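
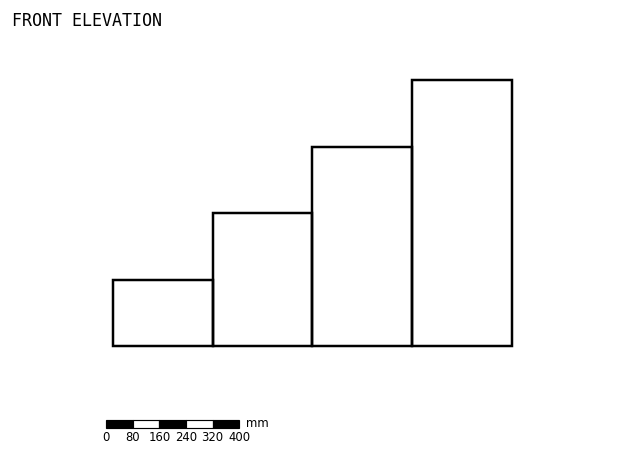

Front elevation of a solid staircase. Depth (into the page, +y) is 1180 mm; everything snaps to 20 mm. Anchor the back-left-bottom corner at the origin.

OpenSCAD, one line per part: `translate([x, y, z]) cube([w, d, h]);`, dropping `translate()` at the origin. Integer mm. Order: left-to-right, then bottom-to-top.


cube([300, 1180, 200]);
translate([300, 0, 0]) cube([300, 1180, 400]);
translate([600, 0, 0]) cube([300, 1180, 600]);
translate([900, 0, 0]) cube([300, 1180, 800]);


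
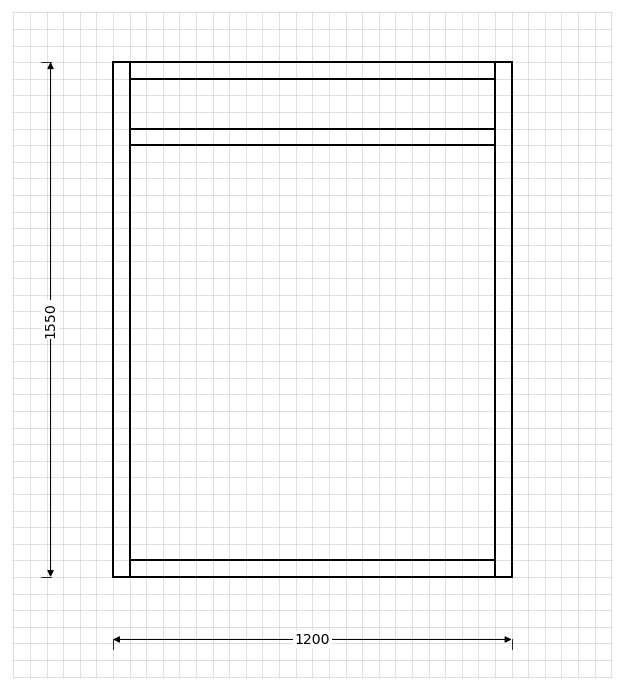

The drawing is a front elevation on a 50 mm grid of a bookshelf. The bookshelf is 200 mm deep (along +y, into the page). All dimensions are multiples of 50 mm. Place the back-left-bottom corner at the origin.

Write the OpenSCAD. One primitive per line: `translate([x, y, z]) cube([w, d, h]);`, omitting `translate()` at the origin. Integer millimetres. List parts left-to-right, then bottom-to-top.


cube([50, 200, 1550]);
translate([50, 0, 0]) cube([1100, 200, 50]);
translate([50, 0, 1300]) cube([1100, 200, 50]);
translate([50, 0, 1500]) cube([1100, 200, 50]);
translate([1150, 0, 0]) cube([50, 200, 1550]);


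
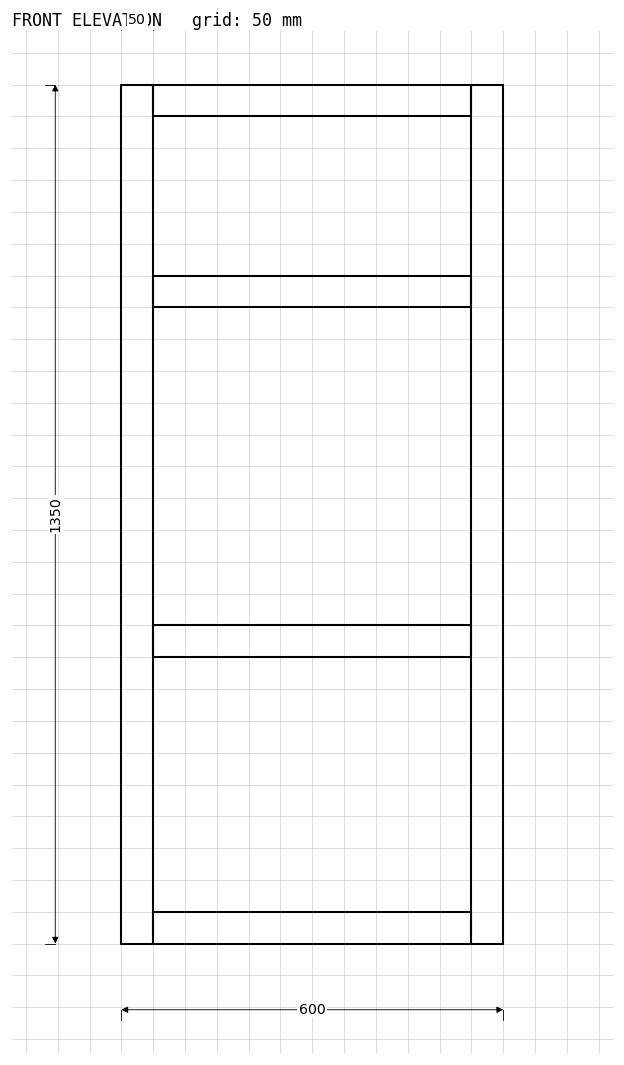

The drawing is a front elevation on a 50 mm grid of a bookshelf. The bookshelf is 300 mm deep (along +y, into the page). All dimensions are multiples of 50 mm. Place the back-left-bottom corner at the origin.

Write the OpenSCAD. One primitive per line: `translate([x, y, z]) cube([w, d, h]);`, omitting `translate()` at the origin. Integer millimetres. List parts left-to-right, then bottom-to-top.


cube([50, 300, 1350]);
translate([50, 0, 0]) cube([500, 300, 50]);
translate([50, 0, 450]) cube([500, 300, 50]);
translate([50, 0, 1000]) cube([500, 300, 50]);
translate([50, 0, 1300]) cube([500, 300, 50]);
translate([550, 0, 0]) cube([50, 300, 1350]);


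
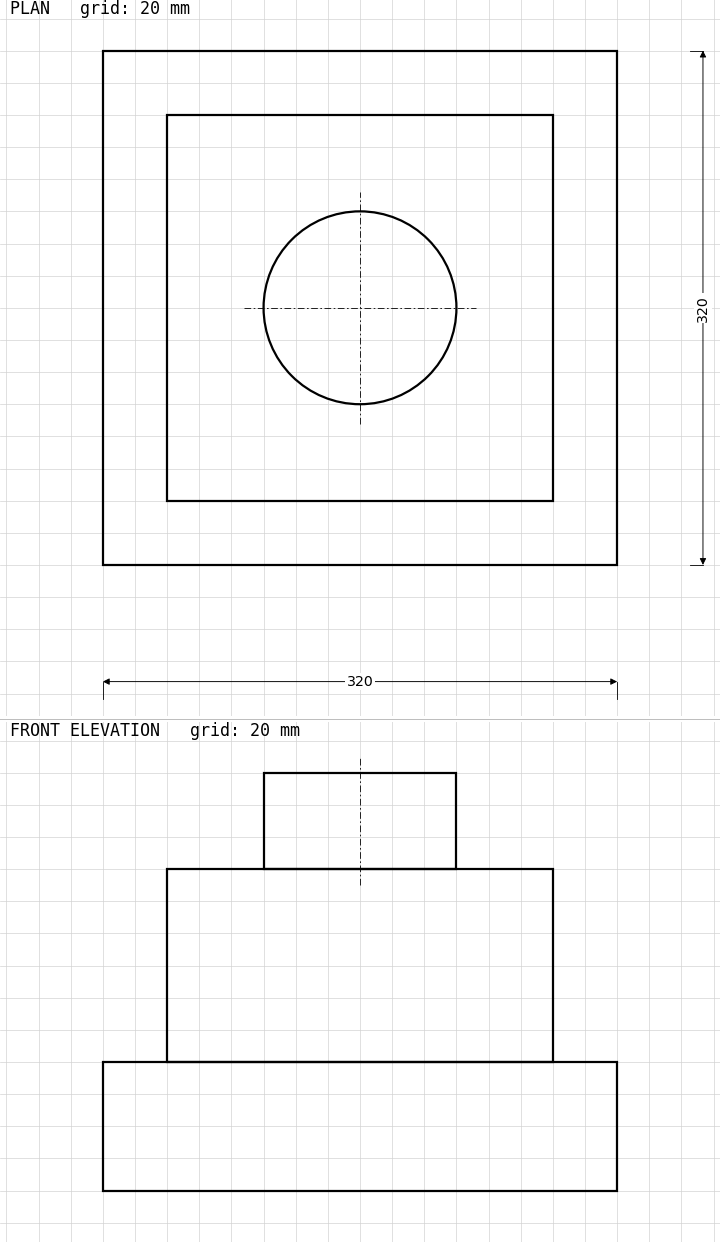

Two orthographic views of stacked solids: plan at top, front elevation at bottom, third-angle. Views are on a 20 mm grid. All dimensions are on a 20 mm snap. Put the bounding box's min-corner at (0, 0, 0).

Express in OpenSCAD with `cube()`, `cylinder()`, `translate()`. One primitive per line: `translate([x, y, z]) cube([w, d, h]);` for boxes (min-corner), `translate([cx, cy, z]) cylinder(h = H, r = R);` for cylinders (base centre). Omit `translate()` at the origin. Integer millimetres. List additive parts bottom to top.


cube([320, 320, 80]);
translate([40, 40, 80]) cube([240, 240, 120]);
translate([160, 160, 200]) cylinder(h = 60, r = 60);


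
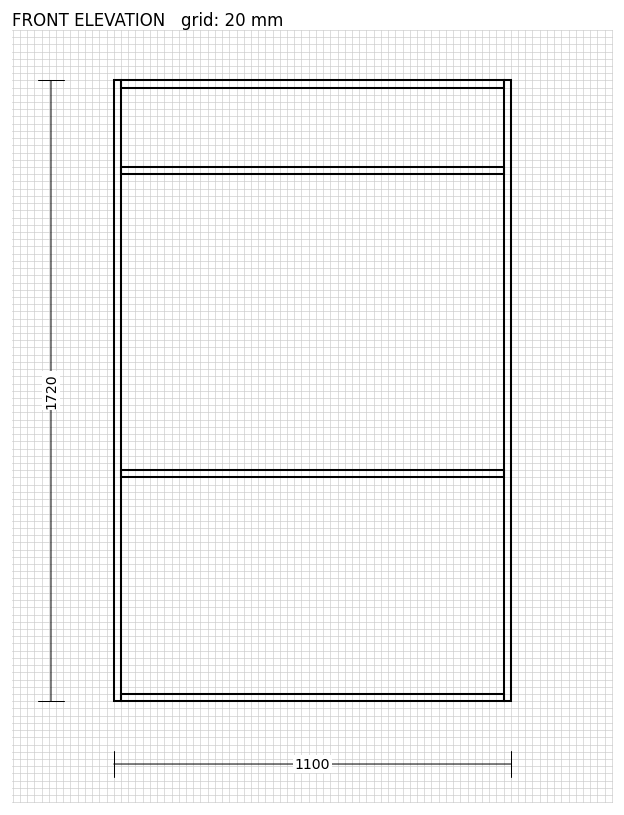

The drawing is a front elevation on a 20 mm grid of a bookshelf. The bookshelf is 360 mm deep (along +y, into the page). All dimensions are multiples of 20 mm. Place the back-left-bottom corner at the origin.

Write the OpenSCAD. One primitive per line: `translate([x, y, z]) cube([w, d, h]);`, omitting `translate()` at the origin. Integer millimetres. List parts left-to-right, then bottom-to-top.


cube([20, 360, 1720]);
translate([20, 0, 0]) cube([1060, 360, 20]);
translate([20, 0, 620]) cube([1060, 360, 20]);
translate([20, 0, 1460]) cube([1060, 360, 20]);
translate([20, 0, 1700]) cube([1060, 360, 20]);
translate([1080, 0, 0]) cube([20, 360, 1720]);


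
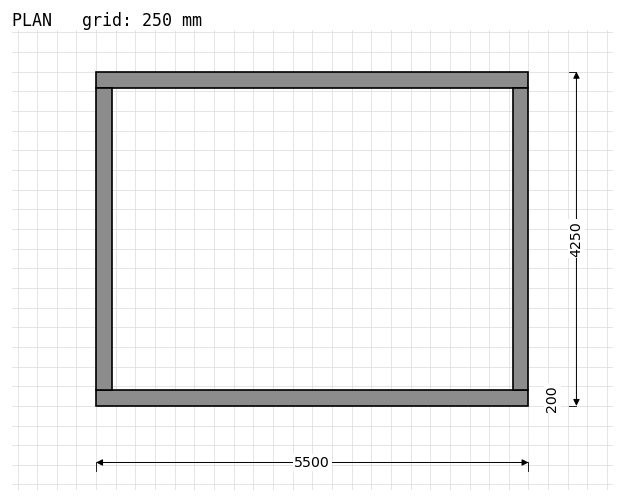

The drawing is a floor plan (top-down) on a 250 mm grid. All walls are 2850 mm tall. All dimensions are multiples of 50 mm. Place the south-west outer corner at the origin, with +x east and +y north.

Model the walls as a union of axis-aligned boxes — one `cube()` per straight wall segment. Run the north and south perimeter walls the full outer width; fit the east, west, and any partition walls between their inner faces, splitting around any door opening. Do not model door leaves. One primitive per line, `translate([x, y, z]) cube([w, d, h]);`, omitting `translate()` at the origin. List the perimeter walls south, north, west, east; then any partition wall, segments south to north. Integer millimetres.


cube([5500, 200, 2850]);
translate([0, 4050, 0]) cube([5500, 200, 2850]);
translate([0, 200, 0]) cube([200, 3850, 2850]);
translate([5300, 200, 0]) cube([200, 3850, 2850]);


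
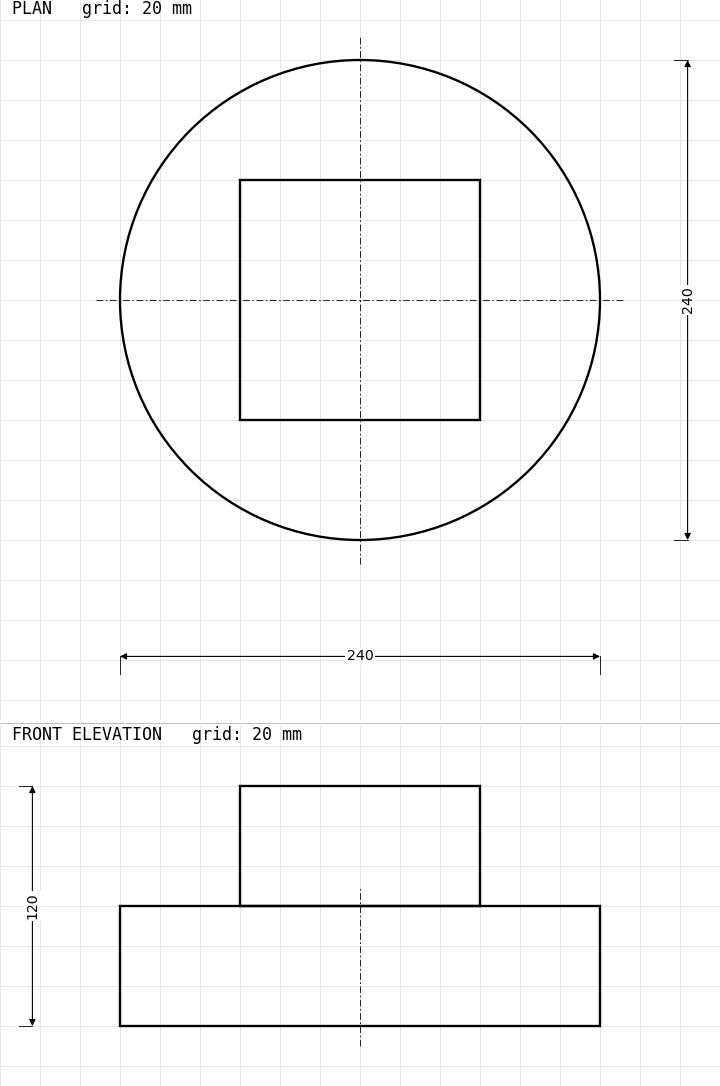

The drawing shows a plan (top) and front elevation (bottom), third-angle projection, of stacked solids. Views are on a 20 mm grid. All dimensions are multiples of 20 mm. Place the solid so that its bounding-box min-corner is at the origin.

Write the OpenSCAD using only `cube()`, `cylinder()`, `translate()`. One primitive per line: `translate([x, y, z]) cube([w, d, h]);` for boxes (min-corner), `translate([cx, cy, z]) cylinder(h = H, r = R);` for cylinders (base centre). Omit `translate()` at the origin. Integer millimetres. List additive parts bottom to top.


translate([120, 120, 0]) cylinder(h = 60, r = 120);
translate([60, 60, 60]) cube([120, 120, 60]);


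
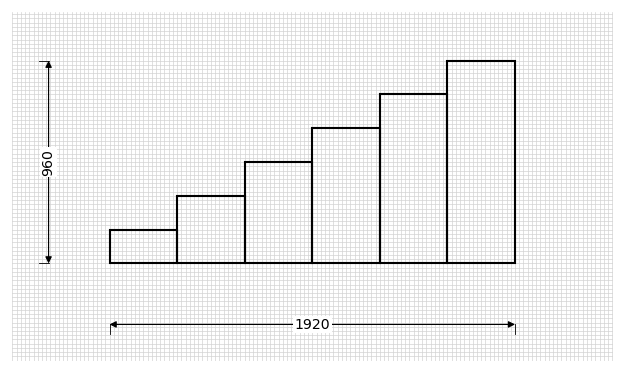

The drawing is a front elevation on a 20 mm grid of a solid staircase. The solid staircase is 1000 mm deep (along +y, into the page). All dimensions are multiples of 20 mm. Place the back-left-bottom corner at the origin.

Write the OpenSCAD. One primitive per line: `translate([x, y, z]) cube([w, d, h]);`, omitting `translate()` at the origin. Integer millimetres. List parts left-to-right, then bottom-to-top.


cube([320, 1000, 160]);
translate([320, 0, 0]) cube([320, 1000, 320]);
translate([640, 0, 0]) cube([320, 1000, 480]);
translate([960, 0, 0]) cube([320, 1000, 640]);
translate([1280, 0, 0]) cube([320, 1000, 800]);
translate([1600, 0, 0]) cube([320, 1000, 960]);


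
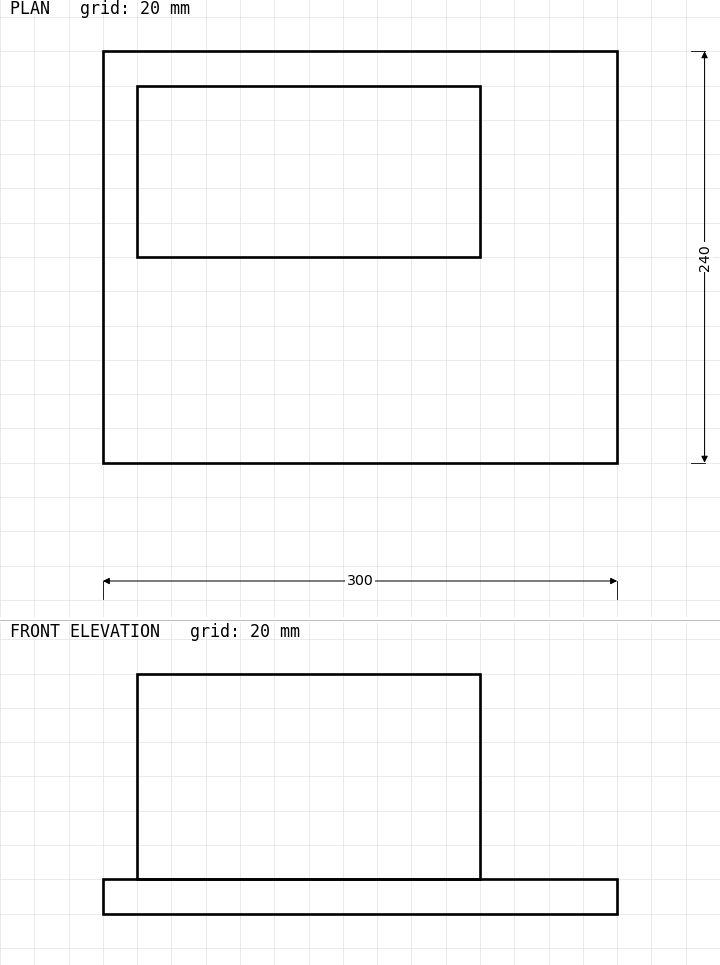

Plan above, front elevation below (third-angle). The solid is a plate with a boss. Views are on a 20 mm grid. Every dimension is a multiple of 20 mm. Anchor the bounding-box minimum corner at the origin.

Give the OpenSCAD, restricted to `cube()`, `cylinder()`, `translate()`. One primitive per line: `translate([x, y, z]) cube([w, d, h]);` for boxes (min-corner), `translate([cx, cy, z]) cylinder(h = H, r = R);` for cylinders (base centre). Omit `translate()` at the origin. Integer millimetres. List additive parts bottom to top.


cube([300, 240, 20]);
translate([20, 120, 20]) cube([200, 100, 120]);


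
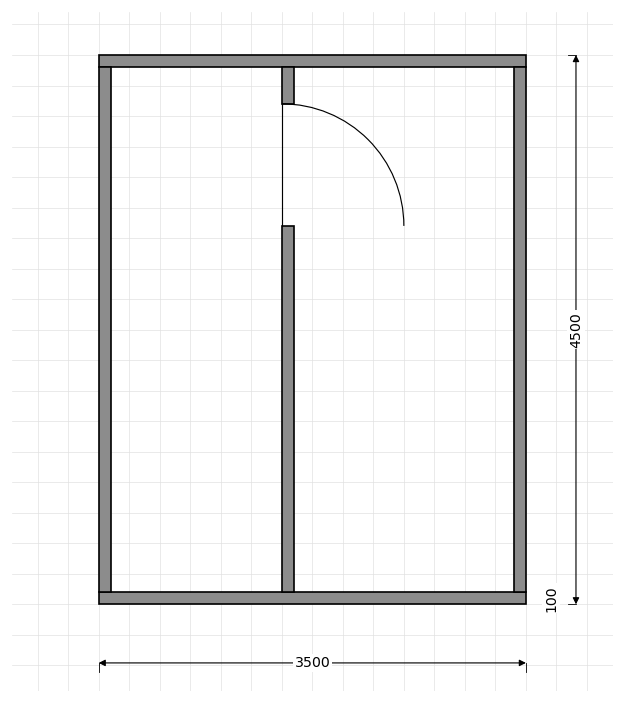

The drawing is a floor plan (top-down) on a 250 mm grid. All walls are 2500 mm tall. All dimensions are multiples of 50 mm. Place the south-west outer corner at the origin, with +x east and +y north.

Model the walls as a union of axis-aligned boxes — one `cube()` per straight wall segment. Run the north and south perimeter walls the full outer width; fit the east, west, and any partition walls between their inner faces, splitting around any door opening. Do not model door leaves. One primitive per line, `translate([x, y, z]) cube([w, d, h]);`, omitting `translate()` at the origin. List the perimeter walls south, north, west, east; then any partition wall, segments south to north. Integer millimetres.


cube([3500, 100, 2500]);
translate([0, 4400, 0]) cube([3500, 100, 2500]);
translate([0, 100, 0]) cube([100, 4300, 2500]);
translate([3400, 100, 0]) cube([100, 4300, 2500]);
translate([1500, 100, 0]) cube([100, 3000, 2500]);
translate([1500, 4100, 0]) cube([100, 300, 2500]);


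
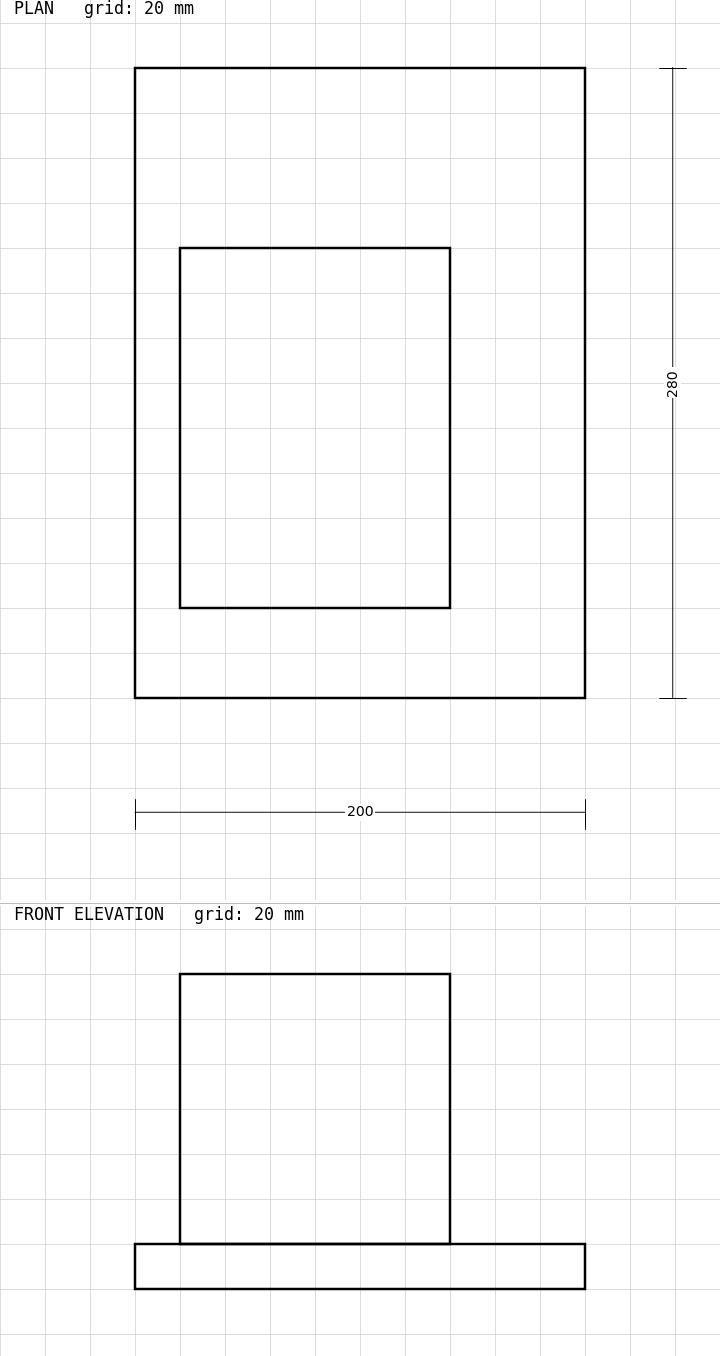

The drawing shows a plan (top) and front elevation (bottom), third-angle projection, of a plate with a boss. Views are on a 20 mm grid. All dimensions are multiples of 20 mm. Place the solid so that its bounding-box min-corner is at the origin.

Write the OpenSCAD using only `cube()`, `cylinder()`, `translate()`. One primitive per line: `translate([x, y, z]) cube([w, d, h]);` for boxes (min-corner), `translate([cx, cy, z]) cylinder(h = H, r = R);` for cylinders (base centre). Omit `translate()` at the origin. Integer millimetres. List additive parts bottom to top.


cube([200, 280, 20]);
translate([20, 40, 20]) cube([120, 160, 120]);


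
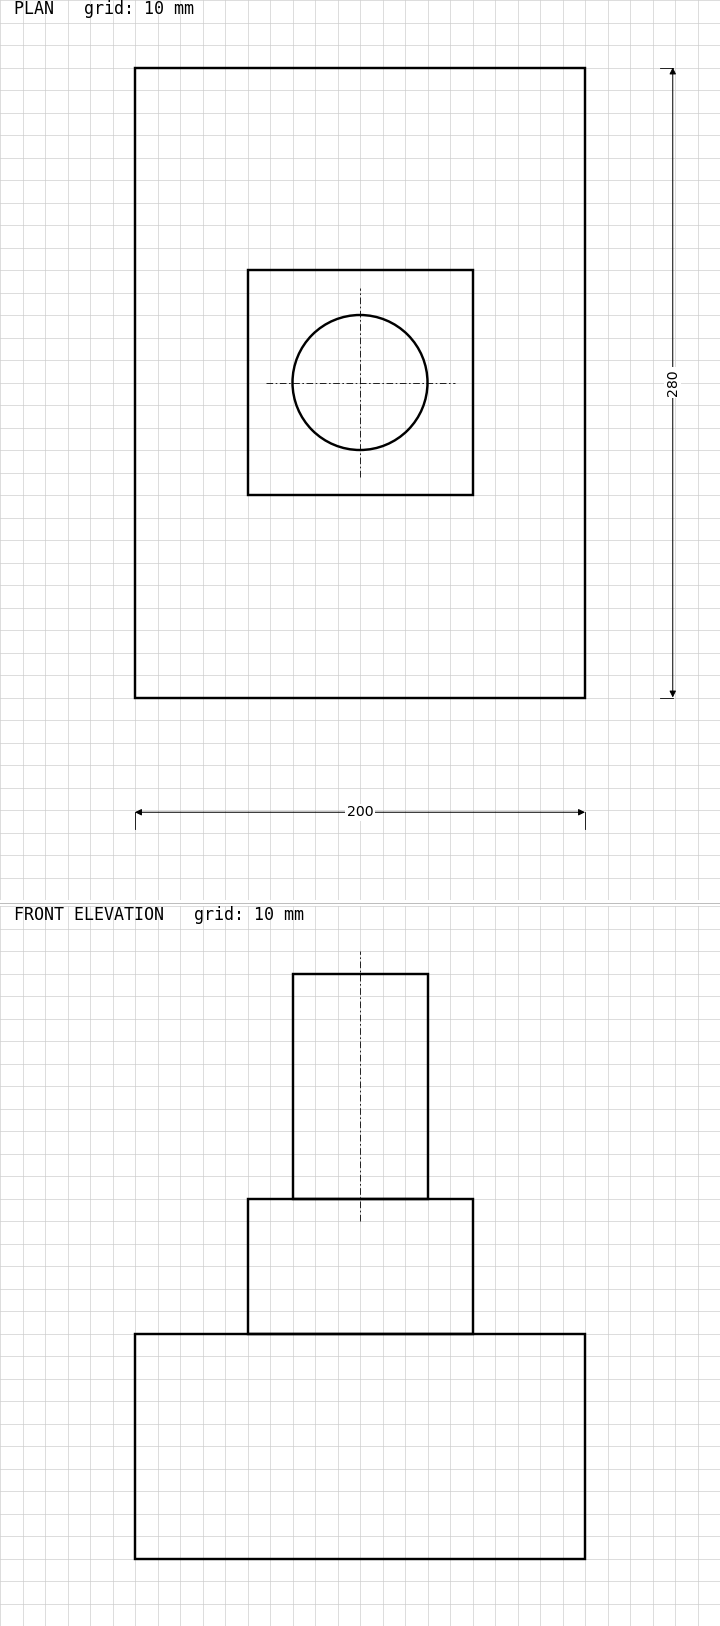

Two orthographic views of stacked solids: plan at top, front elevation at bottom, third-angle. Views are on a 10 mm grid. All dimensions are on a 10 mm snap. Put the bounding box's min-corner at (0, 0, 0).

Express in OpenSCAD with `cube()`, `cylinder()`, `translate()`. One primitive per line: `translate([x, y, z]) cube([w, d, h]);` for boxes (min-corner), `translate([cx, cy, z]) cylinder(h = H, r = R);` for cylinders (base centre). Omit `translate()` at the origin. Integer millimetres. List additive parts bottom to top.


cube([200, 280, 100]);
translate([50, 90, 100]) cube([100, 100, 60]);
translate([100, 140, 160]) cylinder(h = 100, r = 30);


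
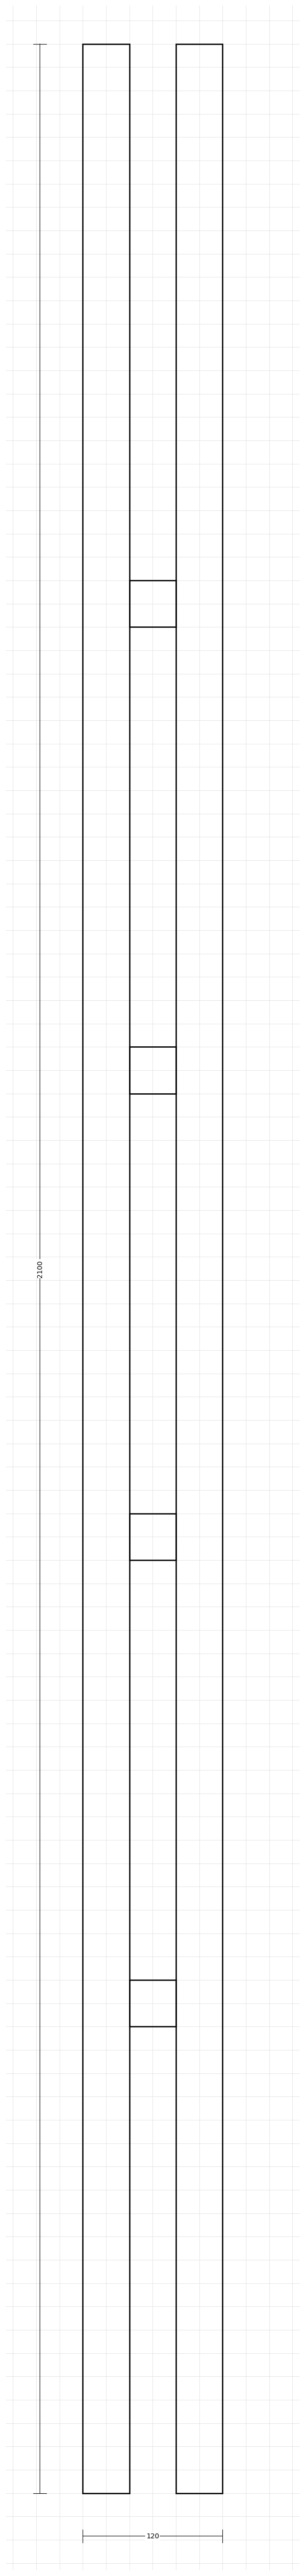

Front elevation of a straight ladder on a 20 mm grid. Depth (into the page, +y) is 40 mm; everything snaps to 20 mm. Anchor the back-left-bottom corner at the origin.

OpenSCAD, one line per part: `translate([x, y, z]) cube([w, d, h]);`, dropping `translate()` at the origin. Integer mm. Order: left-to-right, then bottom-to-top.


cube([40, 40, 2100]);
translate([40, 0, 400]) cube([40, 40, 40]);
translate([40, 0, 800]) cube([40, 40, 40]);
translate([40, 0, 1200]) cube([40, 40, 40]);
translate([40, 0, 1600]) cube([40, 40, 40]);
translate([80, 0, 0]) cube([40, 40, 2100]);


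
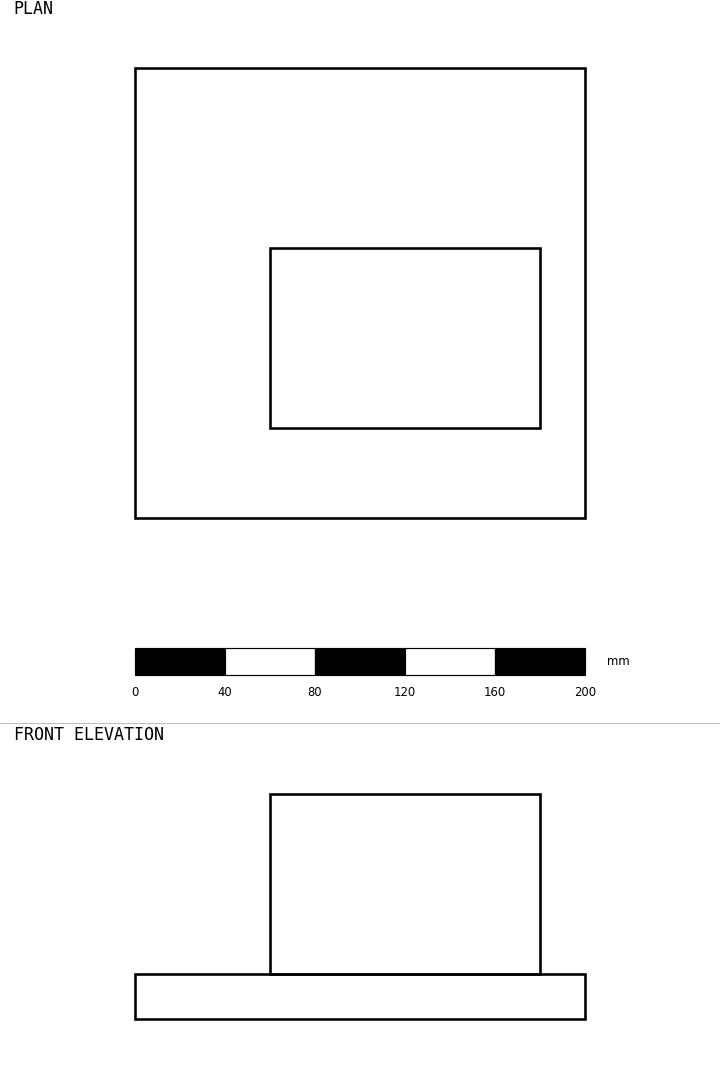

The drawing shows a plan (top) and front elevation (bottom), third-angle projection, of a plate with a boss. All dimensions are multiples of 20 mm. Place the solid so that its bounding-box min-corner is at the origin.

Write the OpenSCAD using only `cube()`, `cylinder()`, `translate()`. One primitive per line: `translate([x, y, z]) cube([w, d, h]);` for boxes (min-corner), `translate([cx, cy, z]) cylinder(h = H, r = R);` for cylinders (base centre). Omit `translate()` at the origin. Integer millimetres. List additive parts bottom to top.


cube([200, 200, 20]);
translate([60, 40, 20]) cube([120, 80, 80]);


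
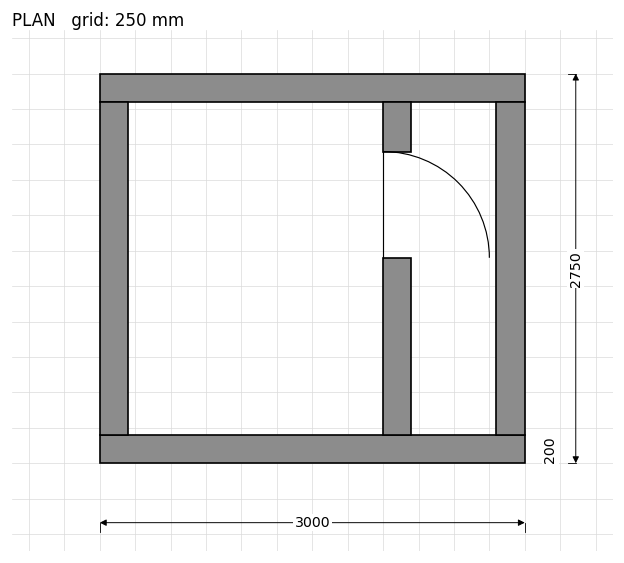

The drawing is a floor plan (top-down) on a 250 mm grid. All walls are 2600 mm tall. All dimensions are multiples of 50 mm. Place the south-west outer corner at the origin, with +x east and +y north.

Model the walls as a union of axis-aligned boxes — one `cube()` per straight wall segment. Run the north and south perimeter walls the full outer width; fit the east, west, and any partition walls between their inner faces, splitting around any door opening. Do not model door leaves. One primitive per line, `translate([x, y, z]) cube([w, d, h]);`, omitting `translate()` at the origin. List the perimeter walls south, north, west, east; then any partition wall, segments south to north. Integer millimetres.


cube([3000, 200, 2600]);
translate([0, 2550, 0]) cube([3000, 200, 2600]);
translate([0, 200, 0]) cube([200, 2350, 2600]);
translate([2800, 200, 0]) cube([200, 2350, 2600]);
translate([2000, 200, 0]) cube([200, 1250, 2600]);
translate([2000, 2200, 0]) cube([200, 350, 2600]);


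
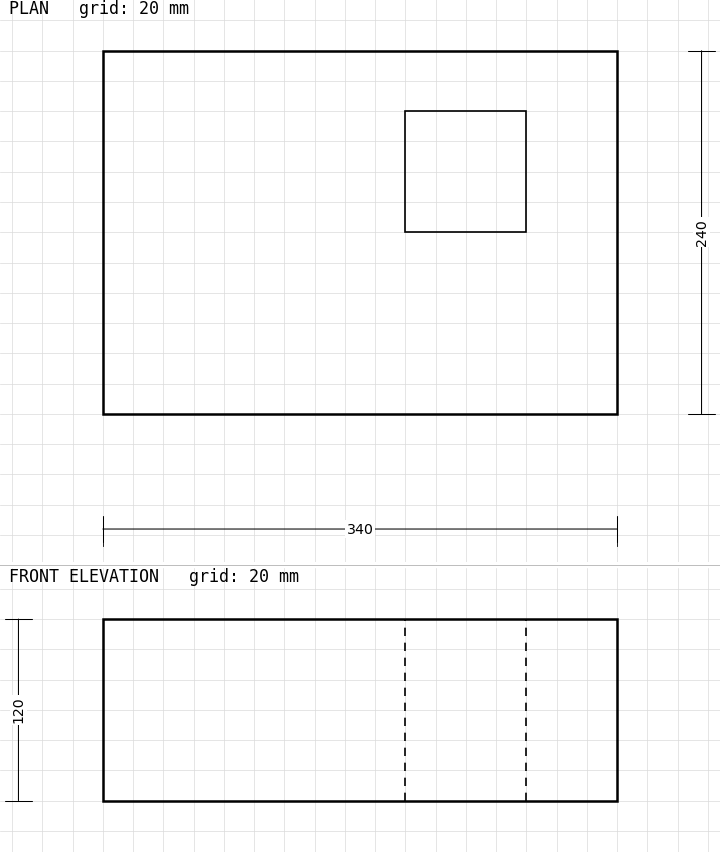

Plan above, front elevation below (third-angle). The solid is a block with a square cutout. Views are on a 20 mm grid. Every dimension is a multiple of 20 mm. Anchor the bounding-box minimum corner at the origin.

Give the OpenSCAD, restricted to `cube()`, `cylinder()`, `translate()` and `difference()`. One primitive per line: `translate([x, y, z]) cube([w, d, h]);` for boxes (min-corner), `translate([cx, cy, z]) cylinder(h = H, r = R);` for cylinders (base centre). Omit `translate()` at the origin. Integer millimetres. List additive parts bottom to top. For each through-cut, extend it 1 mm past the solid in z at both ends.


difference() {
  cube([340, 240, 120]);
  translate([200, 120, -1]) cube([80, 80, 122]);
}


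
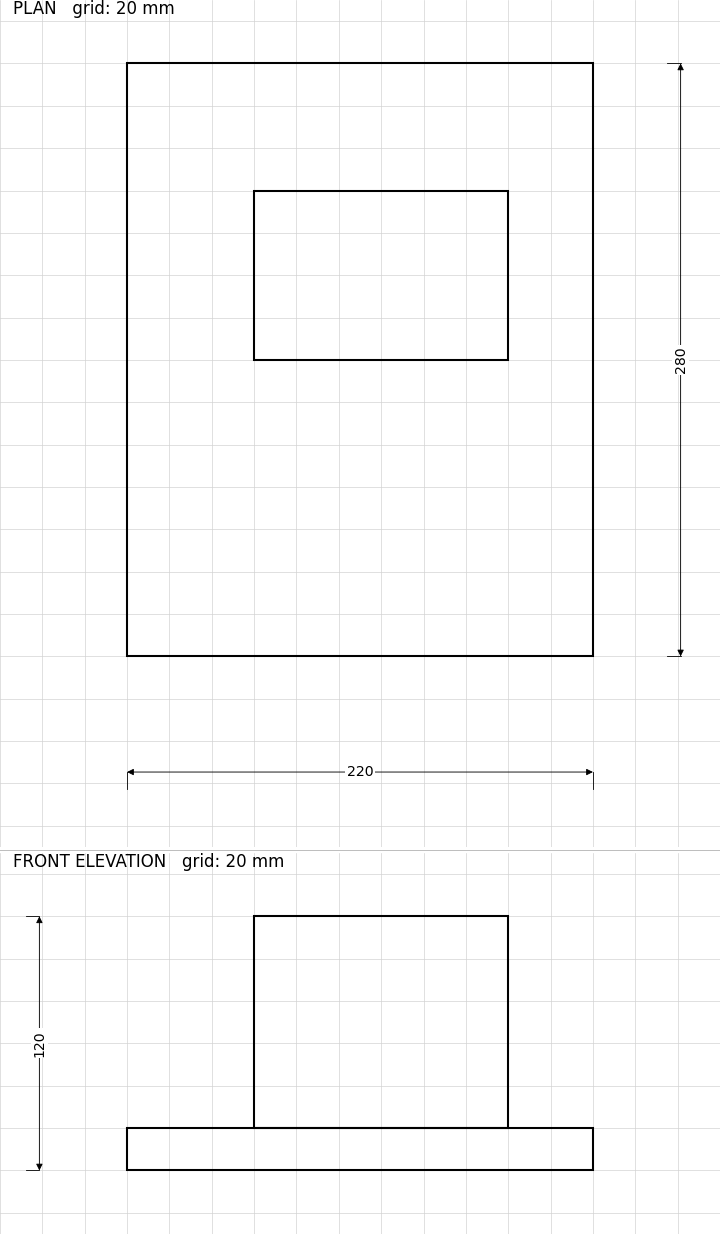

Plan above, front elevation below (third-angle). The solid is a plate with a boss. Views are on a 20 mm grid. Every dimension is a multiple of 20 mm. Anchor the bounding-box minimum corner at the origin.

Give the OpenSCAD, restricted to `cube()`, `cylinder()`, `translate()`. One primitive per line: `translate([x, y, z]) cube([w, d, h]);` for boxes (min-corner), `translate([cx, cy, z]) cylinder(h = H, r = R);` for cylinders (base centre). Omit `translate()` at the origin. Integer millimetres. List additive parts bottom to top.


cube([220, 280, 20]);
translate([60, 140, 20]) cube([120, 80, 100]);


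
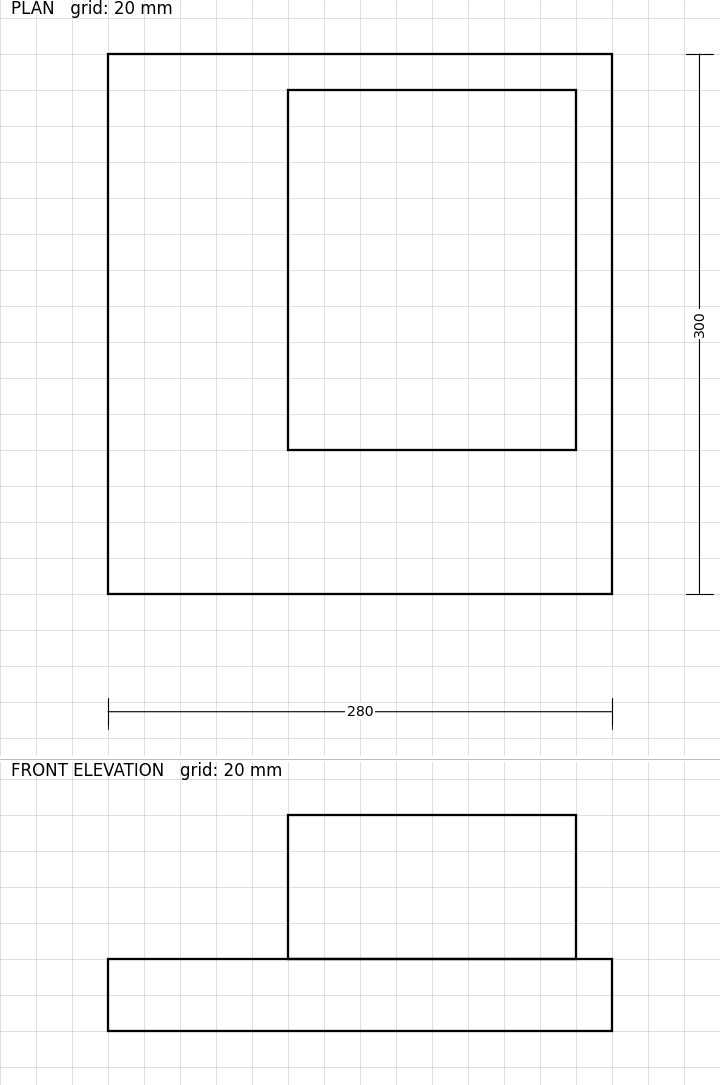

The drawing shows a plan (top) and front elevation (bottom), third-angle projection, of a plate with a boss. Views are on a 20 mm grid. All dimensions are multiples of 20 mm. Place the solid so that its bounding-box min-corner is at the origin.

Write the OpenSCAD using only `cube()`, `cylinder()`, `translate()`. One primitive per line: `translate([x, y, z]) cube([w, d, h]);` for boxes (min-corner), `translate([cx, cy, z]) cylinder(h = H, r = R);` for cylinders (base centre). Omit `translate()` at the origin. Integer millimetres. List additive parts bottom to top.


cube([280, 300, 40]);
translate([100, 80, 40]) cube([160, 200, 80]);


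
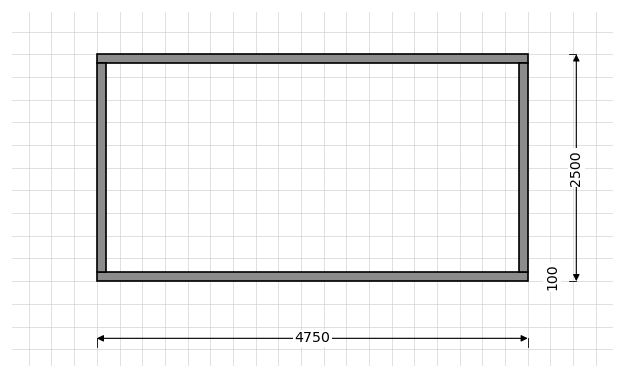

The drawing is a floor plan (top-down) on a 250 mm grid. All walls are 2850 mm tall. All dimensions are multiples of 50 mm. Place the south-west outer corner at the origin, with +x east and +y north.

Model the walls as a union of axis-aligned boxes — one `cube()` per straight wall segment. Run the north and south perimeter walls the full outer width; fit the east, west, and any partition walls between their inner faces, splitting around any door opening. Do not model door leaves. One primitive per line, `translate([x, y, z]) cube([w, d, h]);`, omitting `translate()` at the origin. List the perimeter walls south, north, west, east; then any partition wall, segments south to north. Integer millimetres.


cube([4750, 100, 2850]);
translate([0, 2400, 0]) cube([4750, 100, 2850]);
translate([0, 100, 0]) cube([100, 2300, 2850]);
translate([4650, 100, 0]) cube([100, 2300, 2850]);


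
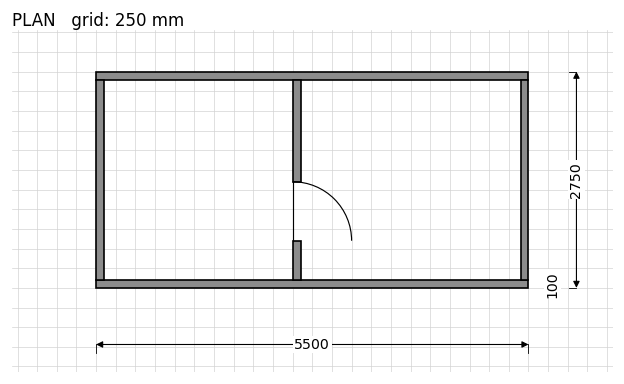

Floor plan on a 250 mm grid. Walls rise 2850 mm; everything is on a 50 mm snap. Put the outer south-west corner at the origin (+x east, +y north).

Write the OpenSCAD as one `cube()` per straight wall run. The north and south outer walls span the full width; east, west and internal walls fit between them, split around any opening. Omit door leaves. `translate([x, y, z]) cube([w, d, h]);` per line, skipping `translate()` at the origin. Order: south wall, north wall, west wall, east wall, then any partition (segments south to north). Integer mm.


cube([5500, 100, 2850]);
translate([0, 2650, 0]) cube([5500, 100, 2850]);
translate([0, 100, 0]) cube([100, 2550, 2850]);
translate([5400, 100, 0]) cube([100, 2550, 2850]);
translate([2500, 100, 0]) cube([100, 500, 2850]);
translate([2500, 1350, 0]) cube([100, 1300, 2850]);


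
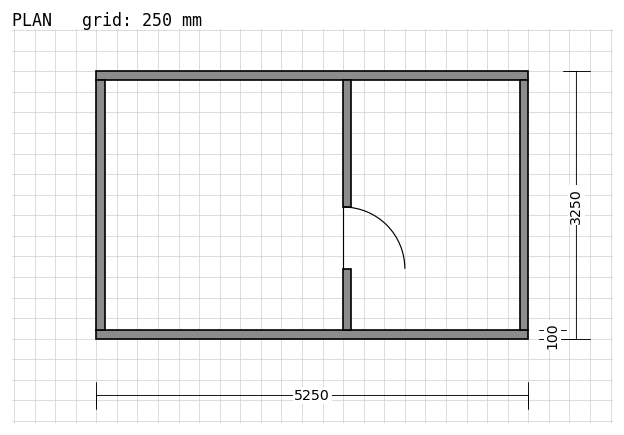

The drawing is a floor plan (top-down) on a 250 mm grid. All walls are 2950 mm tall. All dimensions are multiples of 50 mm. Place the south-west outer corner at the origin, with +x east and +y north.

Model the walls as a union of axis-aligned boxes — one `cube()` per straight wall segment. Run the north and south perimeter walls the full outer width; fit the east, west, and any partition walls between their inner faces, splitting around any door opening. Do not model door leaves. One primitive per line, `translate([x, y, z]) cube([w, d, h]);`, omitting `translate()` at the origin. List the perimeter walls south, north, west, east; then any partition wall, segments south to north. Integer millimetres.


cube([5250, 100, 2950]);
translate([0, 3150, 0]) cube([5250, 100, 2950]);
translate([0, 100, 0]) cube([100, 3050, 2950]);
translate([5150, 100, 0]) cube([100, 3050, 2950]);
translate([3000, 100, 0]) cube([100, 750, 2950]);
translate([3000, 1600, 0]) cube([100, 1550, 2950]);


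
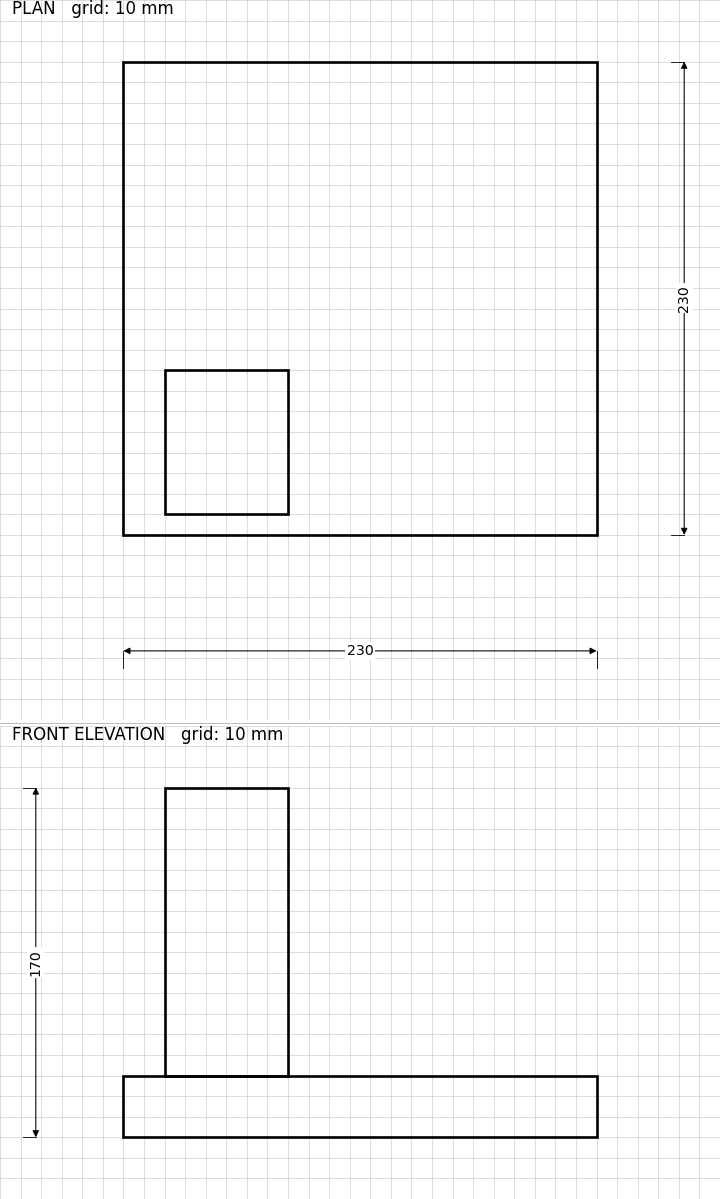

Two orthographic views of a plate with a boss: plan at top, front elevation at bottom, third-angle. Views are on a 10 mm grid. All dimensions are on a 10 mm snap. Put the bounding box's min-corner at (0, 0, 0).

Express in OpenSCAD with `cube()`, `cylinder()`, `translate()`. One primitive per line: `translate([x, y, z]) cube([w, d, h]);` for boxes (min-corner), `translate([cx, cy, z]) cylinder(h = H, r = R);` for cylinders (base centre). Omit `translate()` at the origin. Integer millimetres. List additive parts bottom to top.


cube([230, 230, 30]);
translate([20, 10, 30]) cube([60, 70, 140]);


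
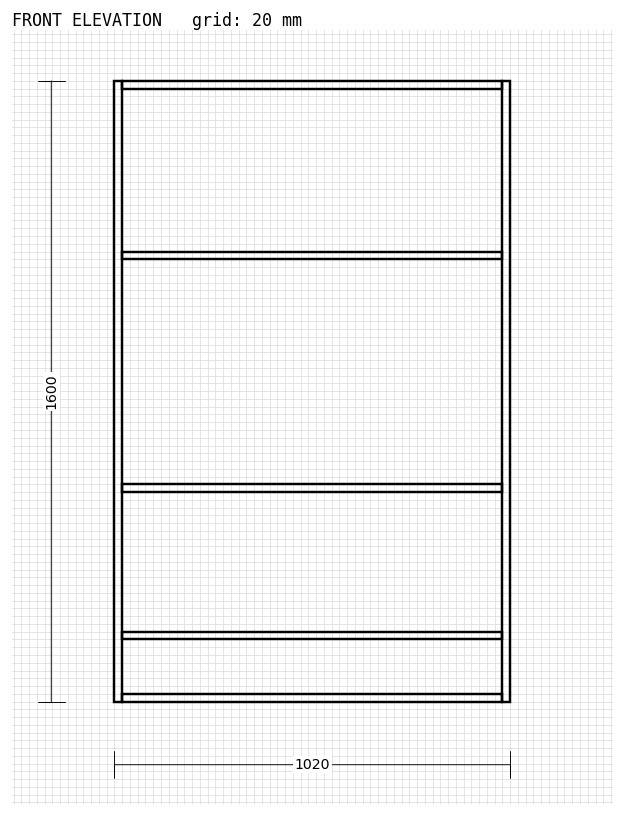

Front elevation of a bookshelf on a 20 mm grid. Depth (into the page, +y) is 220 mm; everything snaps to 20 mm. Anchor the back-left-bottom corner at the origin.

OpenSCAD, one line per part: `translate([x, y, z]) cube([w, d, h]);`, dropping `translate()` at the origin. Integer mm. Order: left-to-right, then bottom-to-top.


cube([20, 220, 1600]);
translate([20, 0, 0]) cube([980, 220, 20]);
translate([20, 0, 160]) cube([980, 220, 20]);
translate([20, 0, 540]) cube([980, 220, 20]);
translate([20, 0, 1140]) cube([980, 220, 20]);
translate([20, 0, 1580]) cube([980, 220, 20]);
translate([1000, 0, 0]) cube([20, 220, 1600]);


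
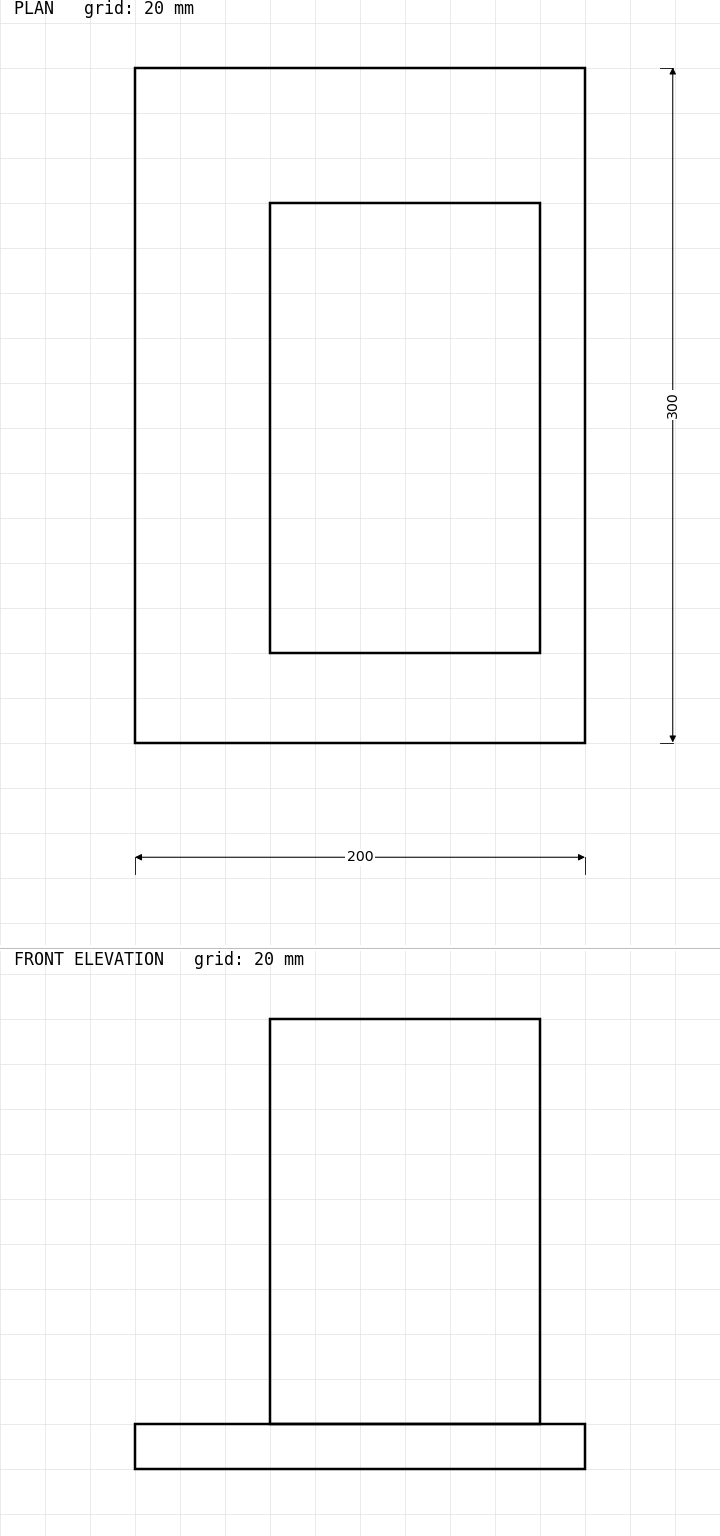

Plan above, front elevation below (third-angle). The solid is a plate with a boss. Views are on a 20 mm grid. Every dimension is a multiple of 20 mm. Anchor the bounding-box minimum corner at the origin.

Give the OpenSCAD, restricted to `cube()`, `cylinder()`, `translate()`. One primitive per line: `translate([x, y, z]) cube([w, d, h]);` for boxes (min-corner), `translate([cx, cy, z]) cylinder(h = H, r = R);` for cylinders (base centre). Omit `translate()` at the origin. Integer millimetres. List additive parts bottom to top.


cube([200, 300, 20]);
translate([60, 40, 20]) cube([120, 200, 180]);


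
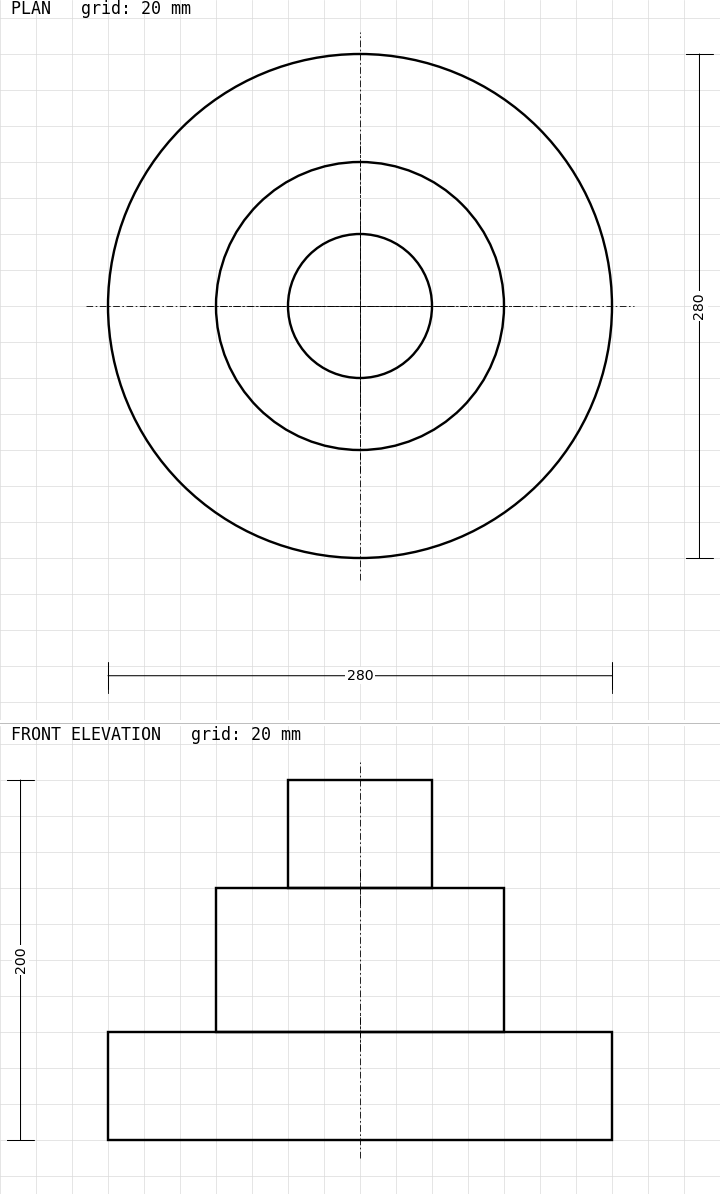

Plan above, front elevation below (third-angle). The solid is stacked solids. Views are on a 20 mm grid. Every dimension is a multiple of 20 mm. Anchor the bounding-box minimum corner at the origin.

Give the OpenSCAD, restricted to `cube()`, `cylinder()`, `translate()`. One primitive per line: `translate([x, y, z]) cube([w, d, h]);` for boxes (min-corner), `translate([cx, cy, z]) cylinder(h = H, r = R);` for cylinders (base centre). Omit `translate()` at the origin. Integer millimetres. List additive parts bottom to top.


translate([140, 140, 0]) cylinder(h = 60, r = 140);
translate([140, 140, 60]) cylinder(h = 80, r = 80);
translate([140, 140, 140]) cylinder(h = 60, r = 40);


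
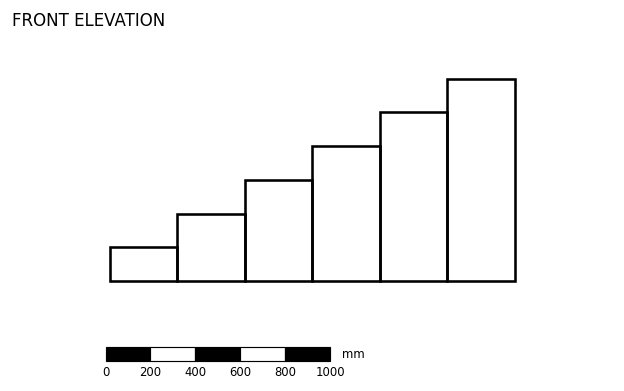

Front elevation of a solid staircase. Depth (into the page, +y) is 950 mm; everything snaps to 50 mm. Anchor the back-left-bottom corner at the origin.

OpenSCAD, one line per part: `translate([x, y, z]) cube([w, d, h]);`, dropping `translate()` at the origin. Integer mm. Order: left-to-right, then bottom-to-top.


cube([300, 950, 150]);
translate([300, 0, 0]) cube([300, 950, 300]);
translate([600, 0, 0]) cube([300, 950, 450]);
translate([900, 0, 0]) cube([300, 950, 600]);
translate([1200, 0, 0]) cube([300, 950, 750]);
translate([1500, 0, 0]) cube([300, 950, 900]);


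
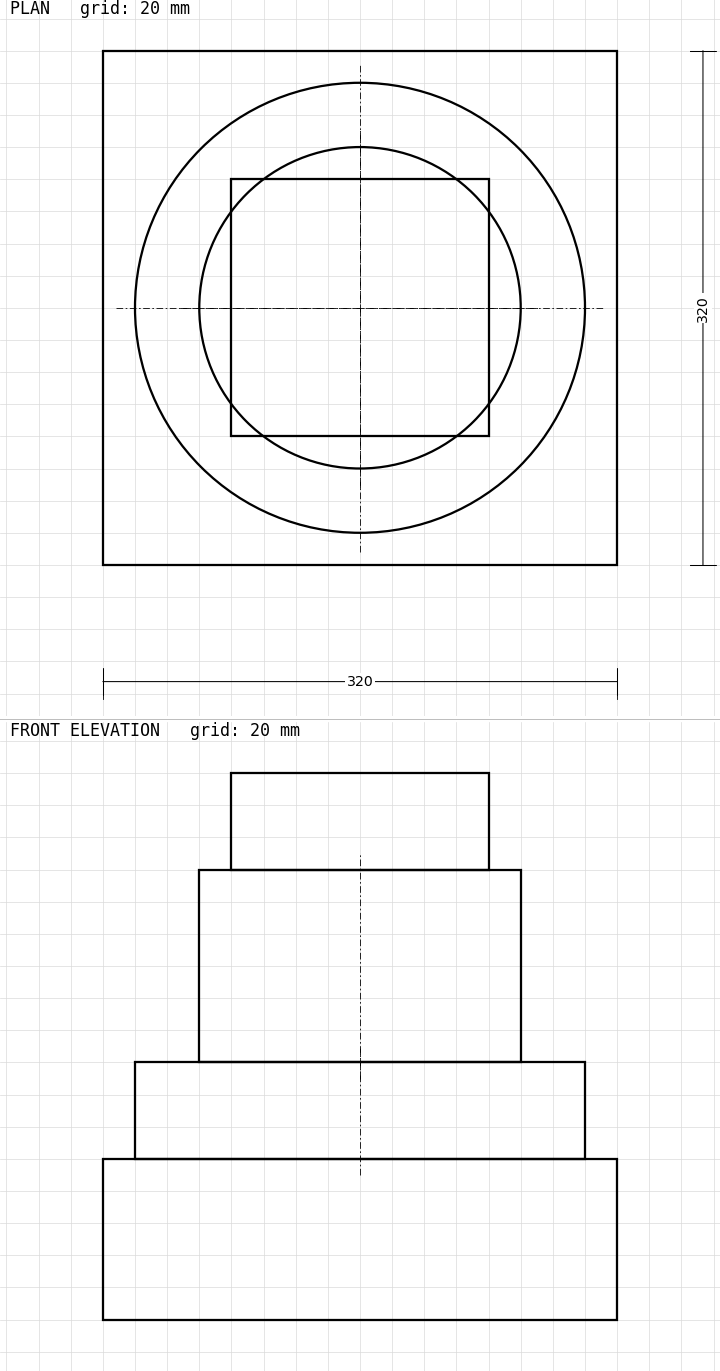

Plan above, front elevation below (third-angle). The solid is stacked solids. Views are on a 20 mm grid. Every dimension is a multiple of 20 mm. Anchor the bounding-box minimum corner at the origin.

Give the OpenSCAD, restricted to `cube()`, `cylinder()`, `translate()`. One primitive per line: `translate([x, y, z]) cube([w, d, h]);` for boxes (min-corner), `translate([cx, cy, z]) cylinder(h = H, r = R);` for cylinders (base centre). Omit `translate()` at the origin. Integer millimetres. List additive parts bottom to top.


cube([320, 320, 100]);
translate([160, 160, 100]) cylinder(h = 60, r = 140);
translate([160, 160, 160]) cylinder(h = 120, r = 100);
translate([80, 80, 280]) cube([160, 160, 60]);


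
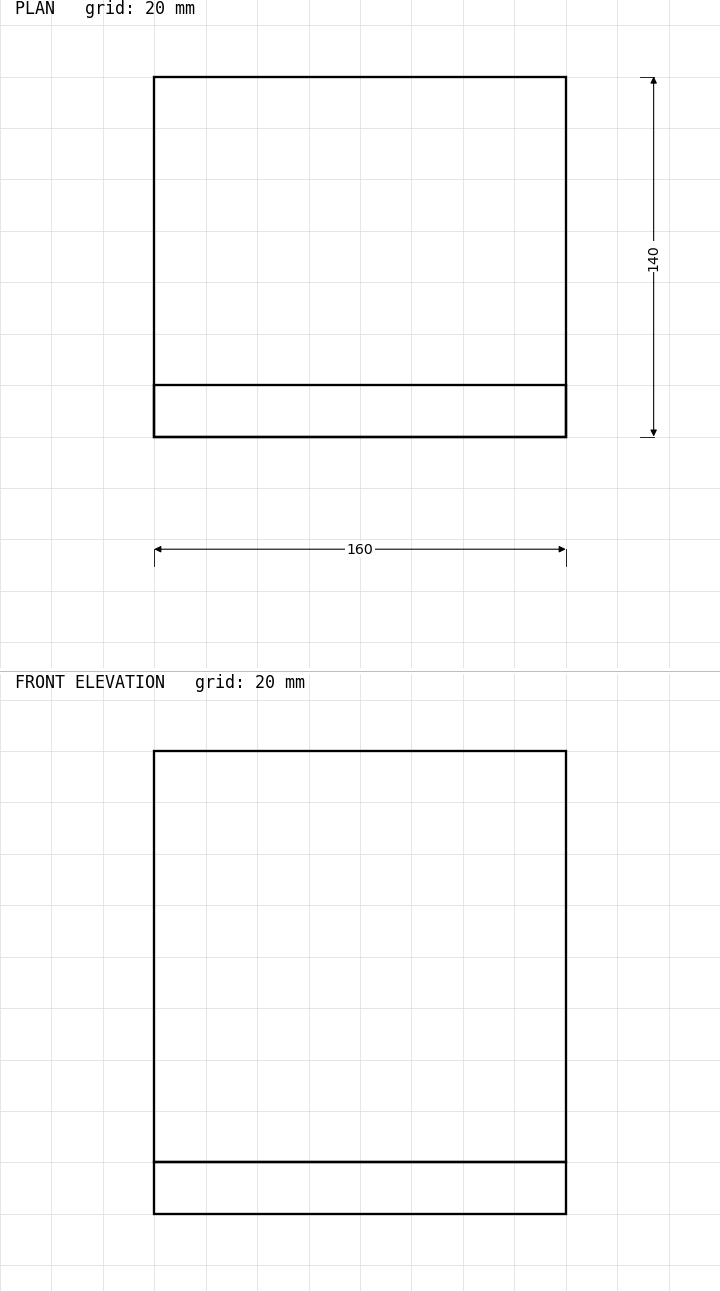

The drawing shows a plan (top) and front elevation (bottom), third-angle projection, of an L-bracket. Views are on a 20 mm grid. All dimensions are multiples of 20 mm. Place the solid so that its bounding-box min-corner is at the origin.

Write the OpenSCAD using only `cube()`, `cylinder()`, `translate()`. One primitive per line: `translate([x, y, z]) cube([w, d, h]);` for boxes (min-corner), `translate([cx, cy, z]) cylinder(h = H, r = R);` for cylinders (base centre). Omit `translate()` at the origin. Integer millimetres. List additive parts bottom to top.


cube([160, 140, 20]);
translate([0, 0, 20]) cube([160, 20, 160]);


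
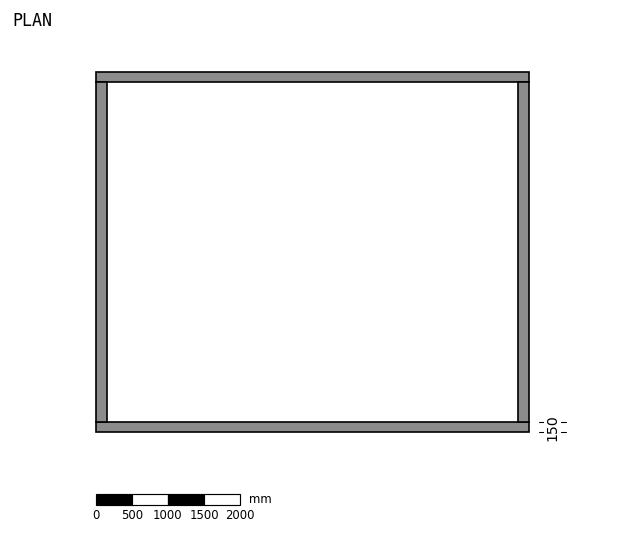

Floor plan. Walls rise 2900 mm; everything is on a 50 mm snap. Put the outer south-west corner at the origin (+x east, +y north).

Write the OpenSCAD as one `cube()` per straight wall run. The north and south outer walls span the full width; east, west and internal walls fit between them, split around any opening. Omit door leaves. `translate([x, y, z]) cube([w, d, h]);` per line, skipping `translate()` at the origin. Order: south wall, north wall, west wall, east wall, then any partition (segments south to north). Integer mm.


cube([6000, 150, 2900]);
translate([0, 4850, 0]) cube([6000, 150, 2900]);
translate([0, 150, 0]) cube([150, 4700, 2900]);
translate([5850, 150, 0]) cube([150, 4700, 2900]);


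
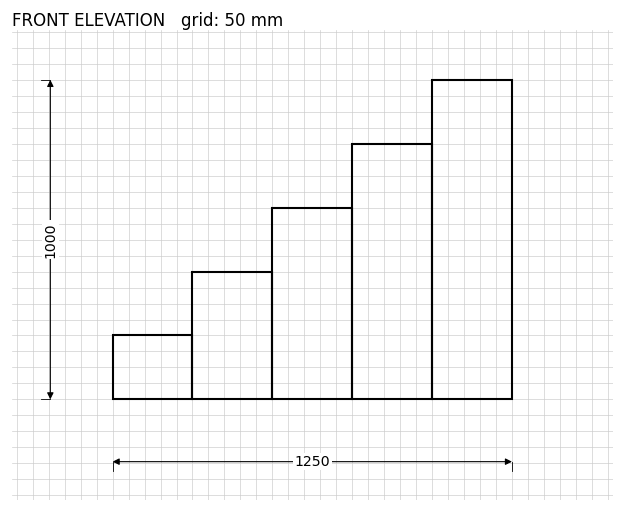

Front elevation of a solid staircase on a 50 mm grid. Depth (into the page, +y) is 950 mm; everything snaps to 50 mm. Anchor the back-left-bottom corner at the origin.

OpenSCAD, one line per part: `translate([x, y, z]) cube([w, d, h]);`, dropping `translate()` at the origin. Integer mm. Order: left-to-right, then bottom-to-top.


cube([250, 950, 200]);
translate([250, 0, 0]) cube([250, 950, 400]);
translate([500, 0, 0]) cube([250, 950, 600]);
translate([750, 0, 0]) cube([250, 950, 800]);
translate([1000, 0, 0]) cube([250, 950, 1000]);


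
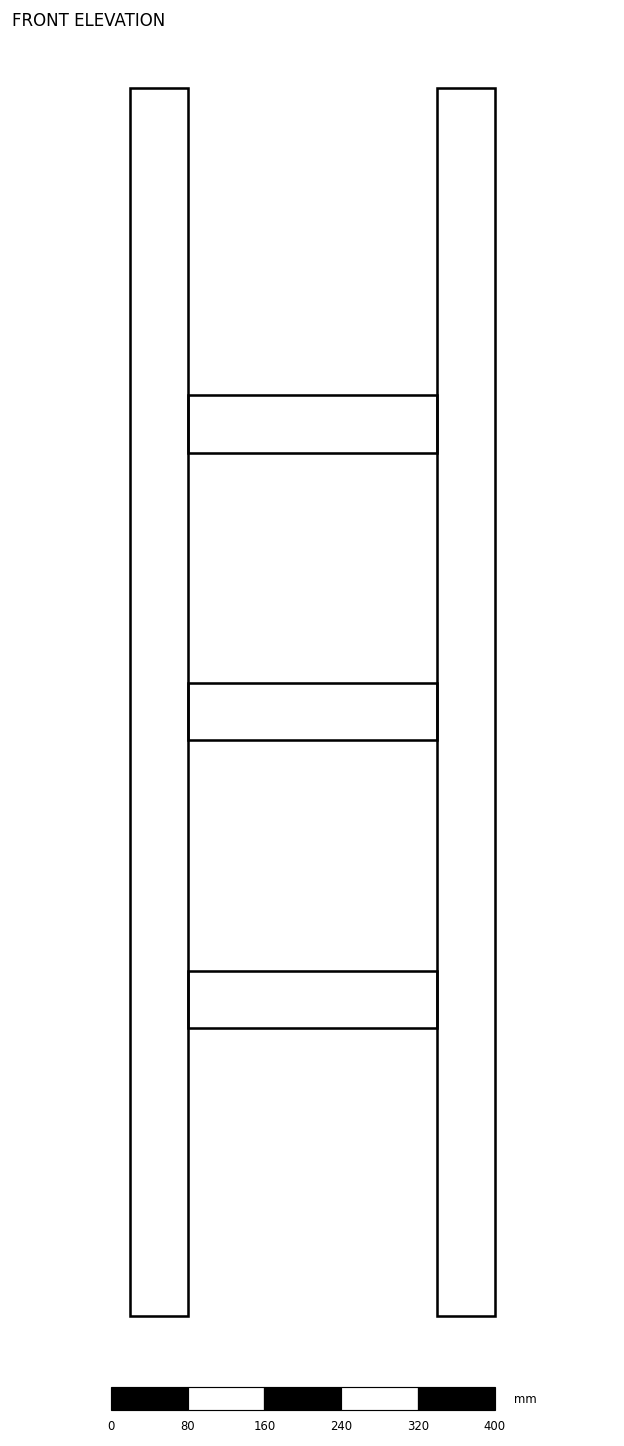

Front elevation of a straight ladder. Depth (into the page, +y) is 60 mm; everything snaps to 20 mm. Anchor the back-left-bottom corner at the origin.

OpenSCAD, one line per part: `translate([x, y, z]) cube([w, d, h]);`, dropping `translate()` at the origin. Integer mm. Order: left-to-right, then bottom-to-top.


cube([60, 60, 1280]);
translate([60, 0, 300]) cube([260, 60, 60]);
translate([60, 0, 600]) cube([260, 60, 60]);
translate([60, 0, 900]) cube([260, 60, 60]);
translate([320, 0, 0]) cube([60, 60, 1280]);


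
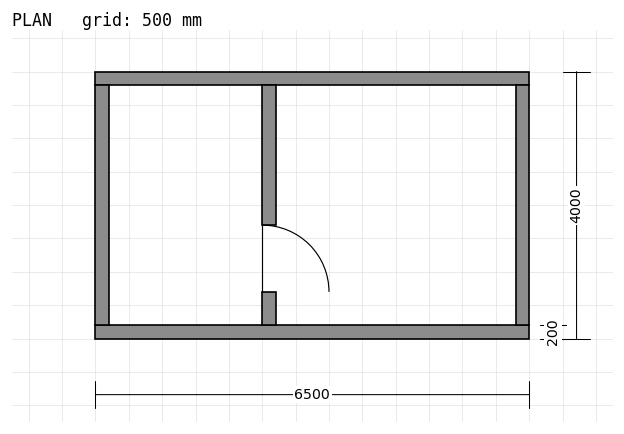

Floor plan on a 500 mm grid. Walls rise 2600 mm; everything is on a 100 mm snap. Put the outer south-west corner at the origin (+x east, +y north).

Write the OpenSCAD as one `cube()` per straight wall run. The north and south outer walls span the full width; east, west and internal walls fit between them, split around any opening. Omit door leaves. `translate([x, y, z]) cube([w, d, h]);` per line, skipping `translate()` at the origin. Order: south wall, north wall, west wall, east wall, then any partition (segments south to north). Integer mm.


cube([6500, 200, 2600]);
translate([0, 3800, 0]) cube([6500, 200, 2600]);
translate([0, 200, 0]) cube([200, 3600, 2600]);
translate([6300, 200, 0]) cube([200, 3600, 2600]);
translate([2500, 200, 0]) cube([200, 500, 2600]);
translate([2500, 1700, 0]) cube([200, 2100, 2600]);


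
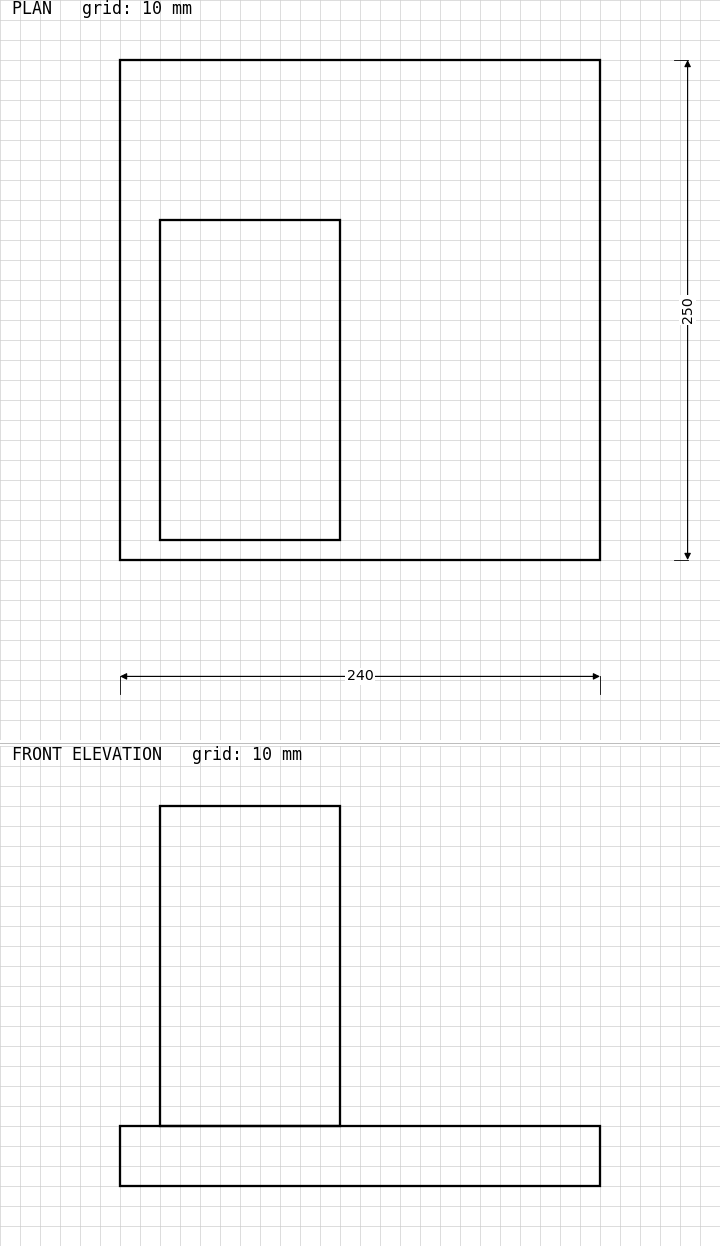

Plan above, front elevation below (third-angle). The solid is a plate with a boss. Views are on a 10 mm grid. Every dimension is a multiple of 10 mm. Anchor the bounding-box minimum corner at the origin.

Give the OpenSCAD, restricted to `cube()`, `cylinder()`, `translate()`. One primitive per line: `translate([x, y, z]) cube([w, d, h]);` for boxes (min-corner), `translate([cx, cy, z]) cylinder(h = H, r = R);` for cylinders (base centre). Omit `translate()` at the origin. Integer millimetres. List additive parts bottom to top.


cube([240, 250, 30]);
translate([20, 10, 30]) cube([90, 160, 160]);


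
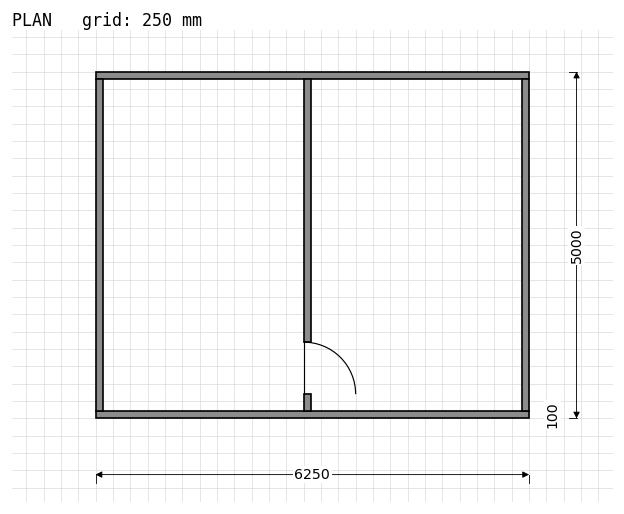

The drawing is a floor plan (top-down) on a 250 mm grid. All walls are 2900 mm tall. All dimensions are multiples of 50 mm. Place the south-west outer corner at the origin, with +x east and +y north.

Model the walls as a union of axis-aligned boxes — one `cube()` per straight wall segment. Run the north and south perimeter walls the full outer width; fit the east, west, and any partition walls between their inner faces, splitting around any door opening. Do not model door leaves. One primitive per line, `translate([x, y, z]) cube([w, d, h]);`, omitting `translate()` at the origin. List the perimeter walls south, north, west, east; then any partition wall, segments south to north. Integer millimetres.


cube([6250, 100, 2900]);
translate([0, 4900, 0]) cube([6250, 100, 2900]);
translate([0, 100, 0]) cube([100, 4800, 2900]);
translate([6150, 100, 0]) cube([100, 4800, 2900]);
translate([3000, 100, 0]) cube([100, 250, 2900]);
translate([3000, 1100, 0]) cube([100, 3800, 2900]);


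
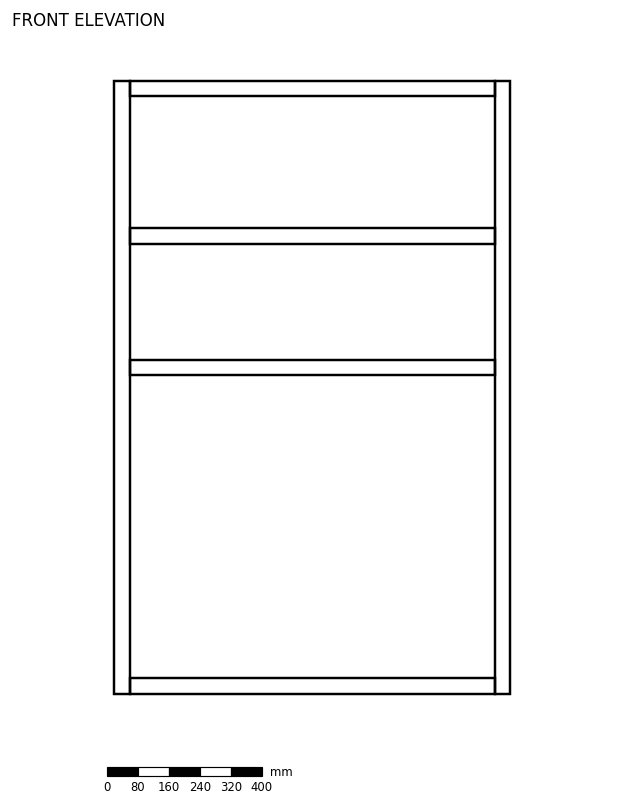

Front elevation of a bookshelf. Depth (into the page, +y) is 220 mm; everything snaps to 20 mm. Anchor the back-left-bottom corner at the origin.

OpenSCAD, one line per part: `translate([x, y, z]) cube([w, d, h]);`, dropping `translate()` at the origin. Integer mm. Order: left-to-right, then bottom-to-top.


cube([40, 220, 1580]);
translate([40, 0, 0]) cube([940, 220, 40]);
translate([40, 0, 820]) cube([940, 220, 40]);
translate([40, 0, 1160]) cube([940, 220, 40]);
translate([40, 0, 1540]) cube([940, 220, 40]);
translate([980, 0, 0]) cube([40, 220, 1580]);


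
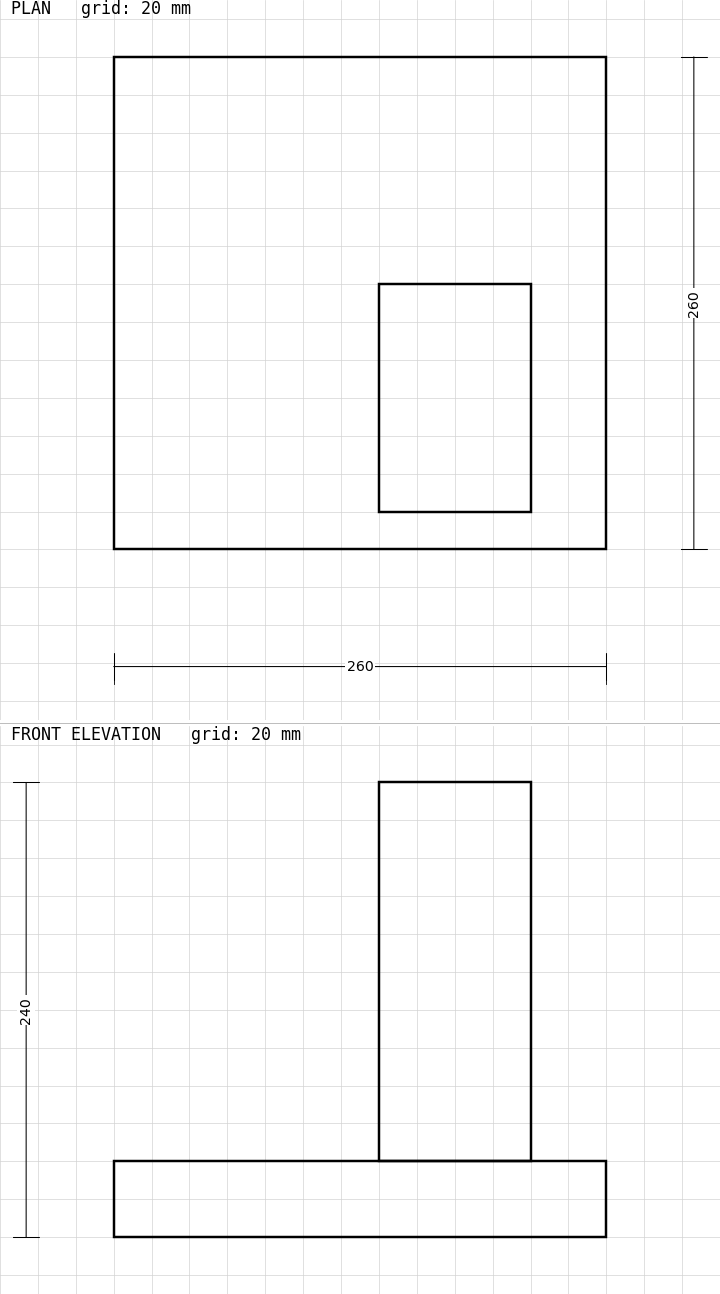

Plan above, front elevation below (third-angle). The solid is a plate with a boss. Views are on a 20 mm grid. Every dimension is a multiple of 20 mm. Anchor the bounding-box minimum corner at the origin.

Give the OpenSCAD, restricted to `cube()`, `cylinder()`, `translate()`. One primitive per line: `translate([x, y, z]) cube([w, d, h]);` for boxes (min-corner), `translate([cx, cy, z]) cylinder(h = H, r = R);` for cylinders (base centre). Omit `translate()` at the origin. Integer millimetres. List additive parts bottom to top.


cube([260, 260, 40]);
translate([140, 20, 40]) cube([80, 120, 200]);
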